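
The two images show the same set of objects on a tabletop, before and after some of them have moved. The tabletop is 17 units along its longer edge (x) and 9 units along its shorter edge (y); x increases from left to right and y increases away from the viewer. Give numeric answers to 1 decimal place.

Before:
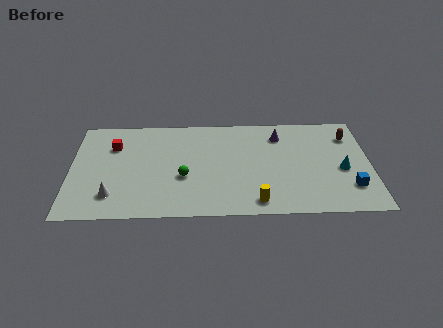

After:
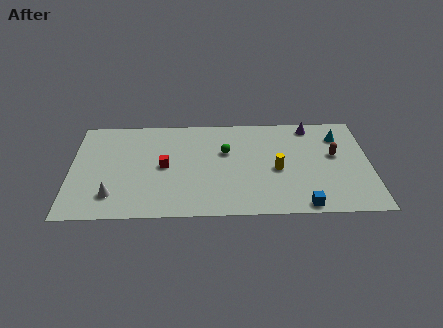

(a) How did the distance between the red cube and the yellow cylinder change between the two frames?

-3.2

Before: roughly 9.6 units apart; after: 6.4. That's 3.2 units closer together.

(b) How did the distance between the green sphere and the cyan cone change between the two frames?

-2.4

The distance was about 9.0 in the first image and 6.6 in the second, so they moved 2.4 units closer together.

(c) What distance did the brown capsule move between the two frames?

1.9

From (15.9, 6.9) to (15.0, 5.2), the brown capsule covered √(0.9² + 1.7²) ≈ 1.9 units.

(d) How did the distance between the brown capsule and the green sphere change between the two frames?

-3.9

The distance was about 10.1 in the first image and 6.2 in the second, so they moved 3.9 units closer together.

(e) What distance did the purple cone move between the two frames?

2.0

The purple cone moved from about (11.9, 7.1) to (13.7, 7.9), a distance of √(1.8² + 0.8²) ≈ 2.0.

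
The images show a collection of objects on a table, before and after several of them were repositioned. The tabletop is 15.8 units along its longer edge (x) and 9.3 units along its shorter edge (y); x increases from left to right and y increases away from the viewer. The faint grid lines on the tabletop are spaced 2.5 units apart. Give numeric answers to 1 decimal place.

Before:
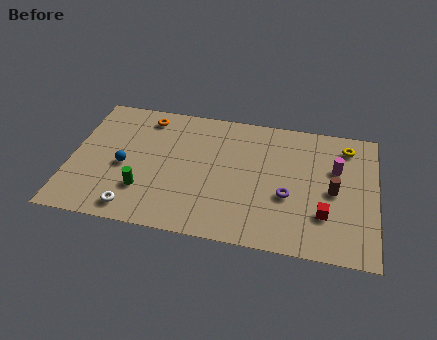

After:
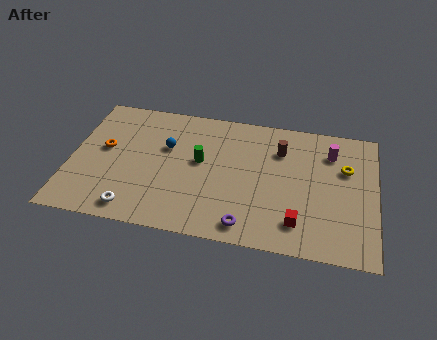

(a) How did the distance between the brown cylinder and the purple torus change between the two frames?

+3.4

The distance was about 2.4 in the first image and 5.8 in the second, so they moved 3.4 units further apart.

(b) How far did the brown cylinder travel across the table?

3.7

The brown cylinder was near (13.6, 4.4) before and (10.8, 6.8) after, so it travelled √(2.8² + 2.4²) ≈ 3.7 units.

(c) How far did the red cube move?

1.5

The red cube was near (13.2, 2.7) before and (11.9, 1.9) after, so it travelled √(1.3² + 0.8²) ≈ 1.5 units.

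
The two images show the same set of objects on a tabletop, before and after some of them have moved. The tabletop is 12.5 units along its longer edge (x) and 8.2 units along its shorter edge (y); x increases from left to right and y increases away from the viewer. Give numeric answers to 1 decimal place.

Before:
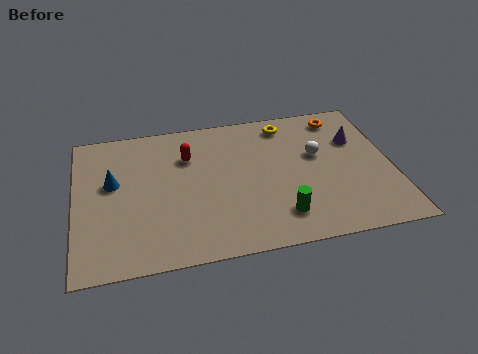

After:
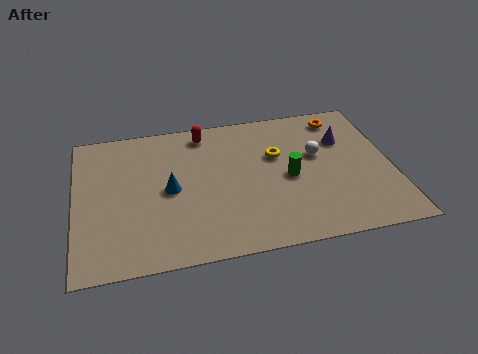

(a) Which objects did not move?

the white sphere and the orange torus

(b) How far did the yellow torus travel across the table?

1.9

The yellow torus was near (8.5, 7.0) before and (8.0, 5.2) after, so it travelled √(0.5² + 1.8²) ≈ 1.9 units.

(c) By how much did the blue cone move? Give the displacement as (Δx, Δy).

(2.2, -0.8)

The blue cone started near (1.5, 4.8) and ended near (3.7, 4.0).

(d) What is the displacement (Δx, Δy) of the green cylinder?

(0.5, 2.1)

From the two frames, the green cylinder sits at roughly (7.9, 1.7) before and (8.4, 3.8) after.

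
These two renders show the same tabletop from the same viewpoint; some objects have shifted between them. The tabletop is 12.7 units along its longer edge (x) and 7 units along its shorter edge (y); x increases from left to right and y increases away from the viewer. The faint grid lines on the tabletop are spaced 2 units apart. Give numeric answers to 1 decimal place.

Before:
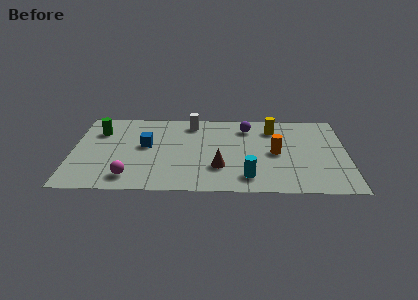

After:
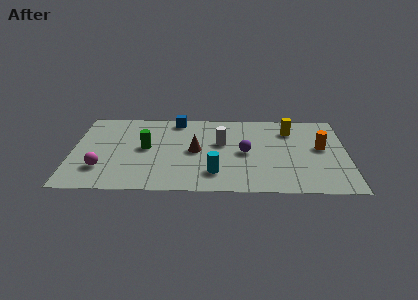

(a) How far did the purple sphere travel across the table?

2.2

The purple sphere was near (8.1, 5.6) before and (8.0, 3.4) after, so it travelled √(0.1² + 2.2²) ≈ 2.2 units.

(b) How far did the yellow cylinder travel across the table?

0.8

From (9.3, 5.5) to (10.1, 5.4), the yellow cylinder covered √(0.8² + 0.1²) ≈ 0.8 units.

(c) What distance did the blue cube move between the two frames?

2.7

The blue cube was near (3.4, 3.9) before and (4.8, 6.2) after, so it travelled √(1.4² + 2.3²) ≈ 2.7 units.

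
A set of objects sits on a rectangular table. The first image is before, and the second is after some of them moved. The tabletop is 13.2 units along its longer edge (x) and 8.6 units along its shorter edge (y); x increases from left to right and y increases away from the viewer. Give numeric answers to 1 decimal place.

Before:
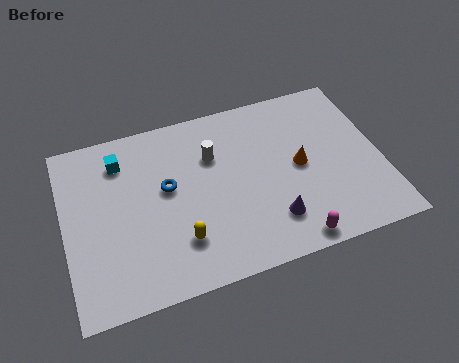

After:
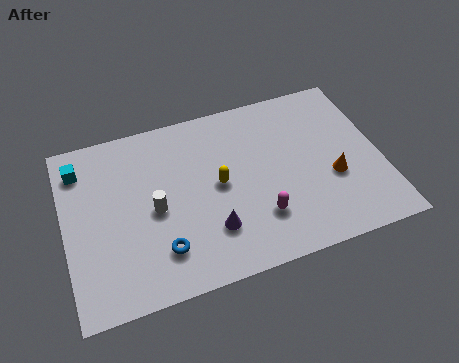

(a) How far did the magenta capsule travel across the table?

1.9

From (9.1, 0.8) to (7.9, 2.3), the magenta capsule covered √(1.2² + 1.5²) ≈ 1.9 units.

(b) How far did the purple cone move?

2.5

From (8.4, 2.0) to (5.9, 2.3), the purple cone covered √(2.5² + 0.3²) ≈ 2.5 units.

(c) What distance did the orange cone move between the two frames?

1.6

From (9.8, 4.3) to (11.1, 3.3), the orange cone covered √(1.3² + 1.0²) ≈ 1.6 units.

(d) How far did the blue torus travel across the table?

2.9

From (4.3, 4.9) to (3.8, 2.0), the blue torus covered √(0.5² + 2.9²) ≈ 2.9 units.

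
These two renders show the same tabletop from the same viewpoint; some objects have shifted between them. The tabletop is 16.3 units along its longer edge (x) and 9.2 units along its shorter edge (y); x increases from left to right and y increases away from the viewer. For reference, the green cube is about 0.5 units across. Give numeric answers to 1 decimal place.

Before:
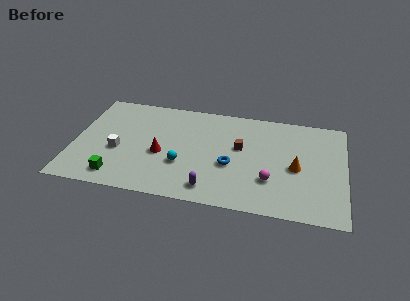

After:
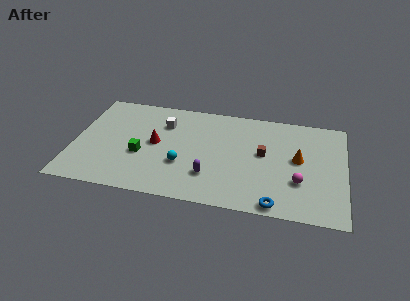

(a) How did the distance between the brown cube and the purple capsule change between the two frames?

-0.3

The distance was about 4.3 in the first image and 4.0 in the second, so they moved 0.3 units closer together.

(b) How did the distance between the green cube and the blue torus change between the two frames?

+1.6

The distance was about 7.1 in the first image and 8.7 in the second, so they moved 1.6 units further apart.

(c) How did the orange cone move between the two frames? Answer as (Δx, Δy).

(0.1, 0.8)

The orange cone started near (13.4, 4.2) and ended near (13.5, 5.0).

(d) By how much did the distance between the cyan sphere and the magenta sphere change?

+1.7

The distance was about 5.3 in the first image and 7.0 in the second, so they moved 1.7 units further apart.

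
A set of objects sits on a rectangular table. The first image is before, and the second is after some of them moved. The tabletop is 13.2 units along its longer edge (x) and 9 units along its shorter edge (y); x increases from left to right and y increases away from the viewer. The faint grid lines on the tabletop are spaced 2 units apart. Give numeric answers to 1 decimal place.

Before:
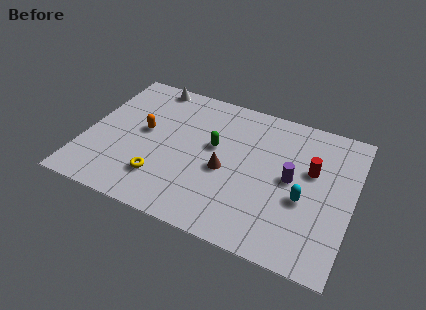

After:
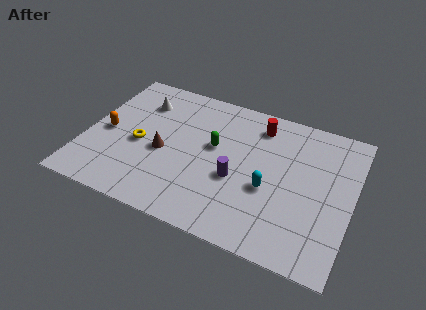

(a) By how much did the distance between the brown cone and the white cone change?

-2.8

They were about 6.1 units apart before and 3.3 after — 2.8 units closer together.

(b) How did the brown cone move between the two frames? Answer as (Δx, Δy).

(-3.1, 0.0)

The brown cone started near (7.0, 3.9) and ended near (3.9, 3.9).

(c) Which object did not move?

the green capsule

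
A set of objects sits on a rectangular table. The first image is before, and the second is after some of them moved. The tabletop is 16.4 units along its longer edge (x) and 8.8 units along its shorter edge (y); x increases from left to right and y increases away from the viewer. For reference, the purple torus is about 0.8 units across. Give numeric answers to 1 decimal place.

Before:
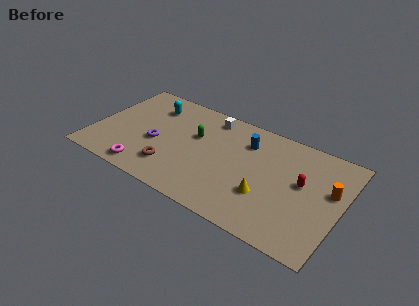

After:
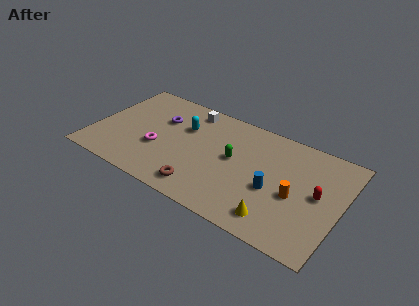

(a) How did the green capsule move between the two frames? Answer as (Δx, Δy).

(2.7, -0.7)

The green capsule started near (6.6, 5.5) and ended near (9.3, 4.8).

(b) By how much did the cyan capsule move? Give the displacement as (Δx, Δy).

(2.4, -0.9)

From the two frames, the cyan capsule sits at roughly (3.4, 6.8) before and (5.8, 5.9) after.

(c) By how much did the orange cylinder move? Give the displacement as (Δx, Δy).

(-2.1, -1.5)

The orange cylinder was at about (15.6, 5.3) and moved to about (13.5, 3.8).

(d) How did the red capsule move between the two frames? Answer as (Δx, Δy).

(1.1, -0.4)

From the two frames, the red capsule sits at roughly (13.8, 5.0) before and (14.9, 4.6) after.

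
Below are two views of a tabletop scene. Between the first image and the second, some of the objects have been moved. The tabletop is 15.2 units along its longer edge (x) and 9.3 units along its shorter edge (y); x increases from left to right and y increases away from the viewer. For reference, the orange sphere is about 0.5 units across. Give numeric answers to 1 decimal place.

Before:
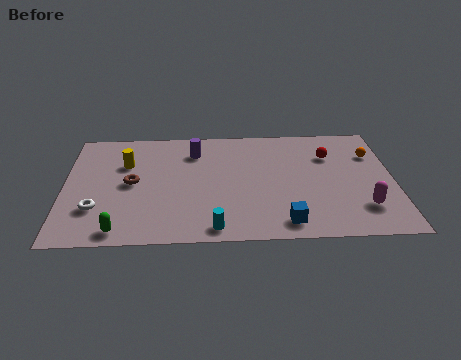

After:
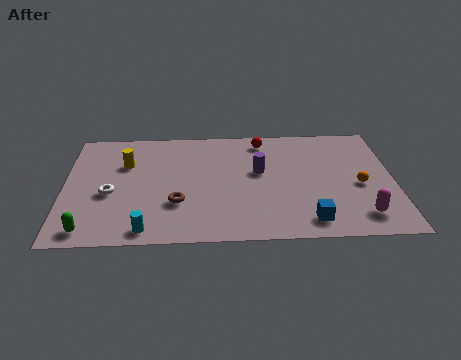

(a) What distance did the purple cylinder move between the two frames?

3.5

The purple cylinder was near (6.0, 7.2) before and (9.0, 5.4) after, so it travelled √(3.0² + 1.8²) ≈ 3.5 units.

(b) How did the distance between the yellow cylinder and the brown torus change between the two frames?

+2.5

Before: roughly 1.6 units apart; after: 4.1. That's 2.5 units further apart.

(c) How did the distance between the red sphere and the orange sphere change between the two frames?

+3.9

Before: roughly 2.0 units apart; after: 5.9. That's 3.9 units further apart.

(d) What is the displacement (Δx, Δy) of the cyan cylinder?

(-3.1, 0.0)

From the two frames, the cyan cylinder sits at roughly (6.9, 1.0) before and (3.8, 1.0) after.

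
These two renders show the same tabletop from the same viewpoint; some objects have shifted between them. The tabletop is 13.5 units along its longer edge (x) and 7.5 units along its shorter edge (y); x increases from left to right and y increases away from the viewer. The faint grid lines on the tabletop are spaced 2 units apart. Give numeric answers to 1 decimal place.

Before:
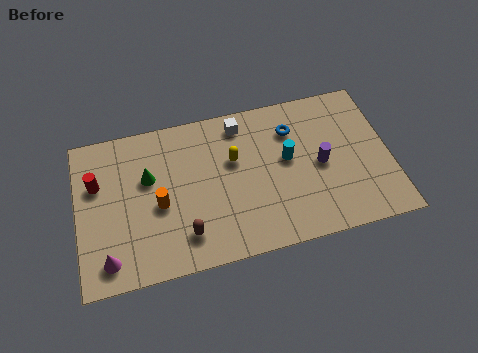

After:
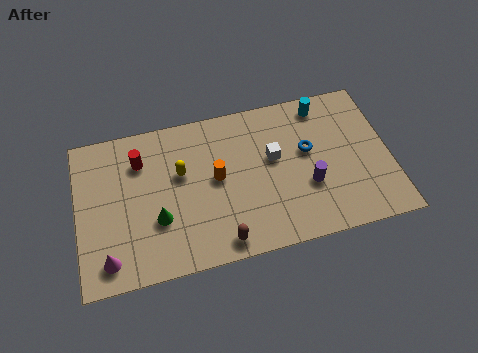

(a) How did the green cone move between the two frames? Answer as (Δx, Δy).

(0.3, -2.1)

The green cone was at about (3.1, 4.7) and moved to about (3.4, 2.6).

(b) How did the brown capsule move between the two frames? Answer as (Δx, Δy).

(1.5, -0.7)

The brown capsule started near (4.5, 1.6) and ended near (6.0, 0.9).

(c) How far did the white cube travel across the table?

2.4

The white cube was near (7.2, 6.4) before and (8.5, 4.4) after, so it travelled √(1.3² + 2.0²) ≈ 2.4 units.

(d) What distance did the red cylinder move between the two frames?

2.0

The red cylinder moved from about (0.9, 4.9) to (2.8, 5.6), a distance of √(1.9² + 0.7²) ≈ 2.0.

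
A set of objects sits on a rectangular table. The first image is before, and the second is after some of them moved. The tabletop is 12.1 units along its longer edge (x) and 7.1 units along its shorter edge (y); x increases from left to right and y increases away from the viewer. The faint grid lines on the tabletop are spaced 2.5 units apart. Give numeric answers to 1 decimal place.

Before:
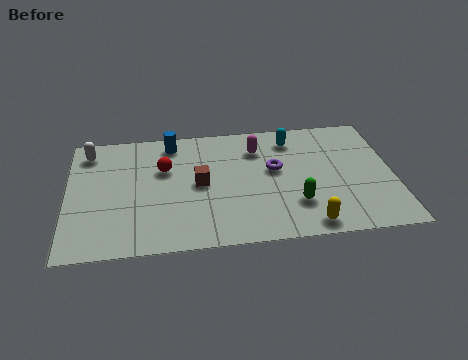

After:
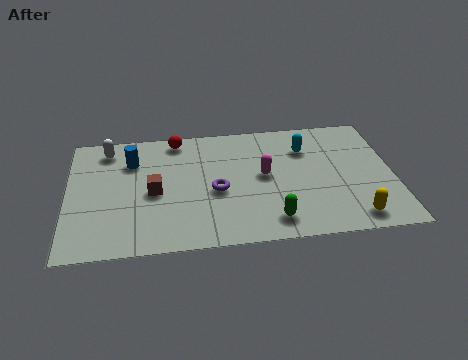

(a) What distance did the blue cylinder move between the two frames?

1.7

The blue cylinder was near (3.9, 6.1) before and (2.4, 5.2) after, so it travelled √(1.5² + 0.9²) ≈ 1.7 units.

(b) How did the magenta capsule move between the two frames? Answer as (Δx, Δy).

(0.2, -1.6)

The magenta capsule started near (7.1, 5.4) and ended near (7.3, 3.8).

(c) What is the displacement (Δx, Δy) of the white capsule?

(0.7, 0.1)

From the two frames, the white capsule sits at roughly (0.8, 5.9) before and (1.5, 6.0) after.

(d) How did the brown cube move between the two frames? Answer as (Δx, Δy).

(-1.7, -0.3)

From the two frames, the brown cube sits at roughly (4.9, 3.6) before and (3.2, 3.3) after.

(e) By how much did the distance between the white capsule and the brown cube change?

-1.5

They were about 4.7 units apart before and 3.2 after — 1.5 units closer together.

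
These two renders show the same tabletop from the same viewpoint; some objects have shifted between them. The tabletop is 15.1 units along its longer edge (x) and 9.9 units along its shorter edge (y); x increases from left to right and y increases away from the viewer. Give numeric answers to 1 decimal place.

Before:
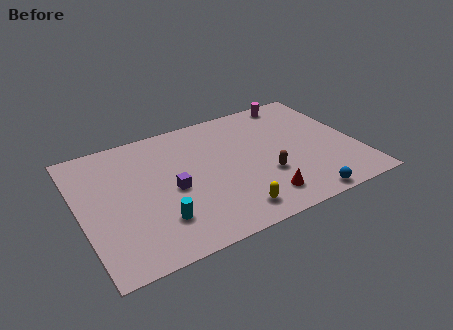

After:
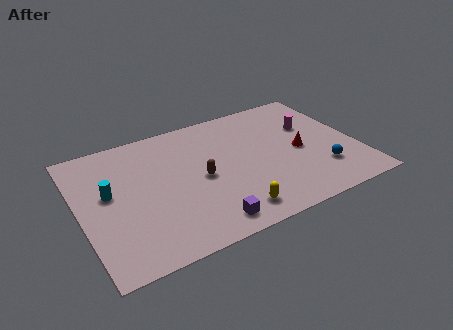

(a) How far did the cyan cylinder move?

3.9

From (3.9, 2.5) to (1.6, 5.6), the cyan cylinder covered √(2.3² + 3.1²) ≈ 3.9 units.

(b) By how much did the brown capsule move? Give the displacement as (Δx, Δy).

(-3.4, 1.3)

From the two frames, the brown capsule sits at roughly (9.9, 3.4) before and (6.5, 4.7) after.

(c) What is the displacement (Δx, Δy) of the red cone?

(2.6, 2.8)

The red cone was at about (9.4, 1.8) and moved to about (12.0, 4.6).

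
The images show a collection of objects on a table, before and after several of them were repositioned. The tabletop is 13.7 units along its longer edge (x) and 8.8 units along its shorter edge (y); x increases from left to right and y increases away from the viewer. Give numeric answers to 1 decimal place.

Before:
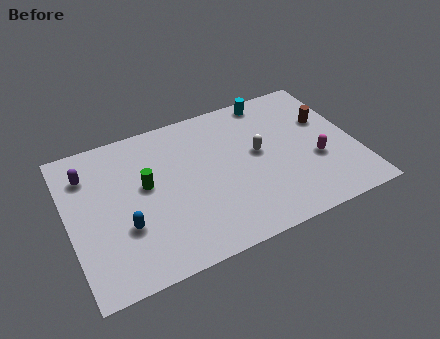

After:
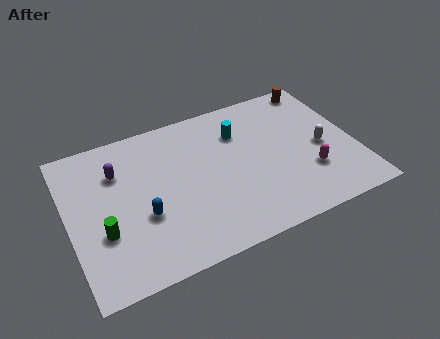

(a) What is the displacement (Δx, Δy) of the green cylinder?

(-2.2, -1.9)

The green cylinder started near (3.7, 5.0) and ended near (1.5, 3.1).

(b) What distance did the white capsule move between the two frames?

3.1

From (9.1, 4.8) to (12.1, 4.0), the white capsule covered √(3.0² + 0.8²) ≈ 3.1 units.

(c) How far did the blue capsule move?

0.9

The blue capsule moved from about (2.5, 3.0) to (3.4, 3.3), a distance of √(0.9² + 0.3²) ≈ 0.9.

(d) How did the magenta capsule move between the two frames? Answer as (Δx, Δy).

(-0.4, -0.6)

The magenta capsule started near (11.7, 3.3) and ended near (11.3, 2.7).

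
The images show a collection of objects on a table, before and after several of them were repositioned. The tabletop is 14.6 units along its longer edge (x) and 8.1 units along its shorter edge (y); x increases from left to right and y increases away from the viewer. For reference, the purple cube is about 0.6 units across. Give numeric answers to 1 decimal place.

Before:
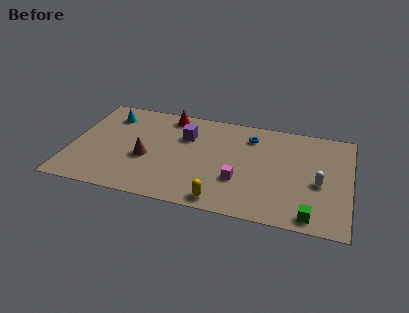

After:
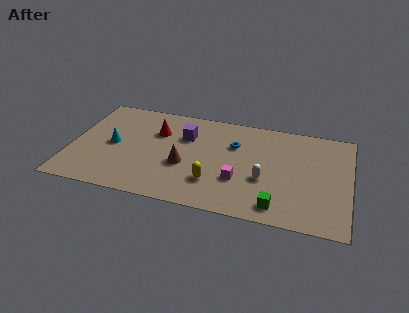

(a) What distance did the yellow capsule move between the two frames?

1.4

The yellow capsule moved from about (8.1, 0.9) to (7.6, 2.2), a distance of √(0.5² + 1.3²) ≈ 1.4.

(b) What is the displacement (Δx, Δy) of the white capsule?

(-2.8, -0.4)

The white capsule was at about (13.0, 3.5) and moved to about (10.2, 3.1).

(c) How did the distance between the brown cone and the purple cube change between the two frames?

-0.6

Before: roughly 3.0 units apart; after: 2.4. That's 0.6 units closer together.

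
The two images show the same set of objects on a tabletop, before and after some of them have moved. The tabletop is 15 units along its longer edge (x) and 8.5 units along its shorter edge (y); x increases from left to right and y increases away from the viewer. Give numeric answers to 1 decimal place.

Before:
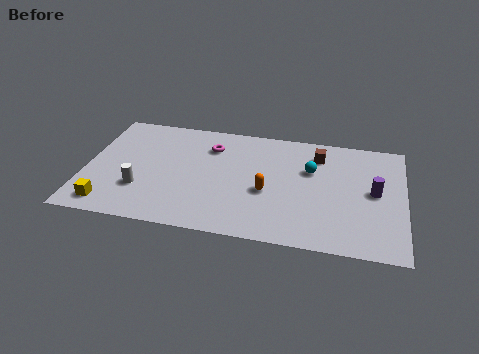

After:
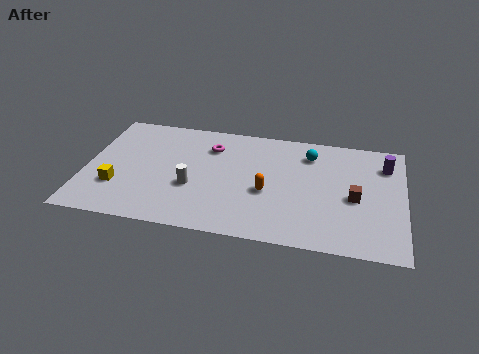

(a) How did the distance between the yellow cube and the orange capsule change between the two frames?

-0.6

They were about 7.7 units apart before and 7.1 after — 0.6 units closer together.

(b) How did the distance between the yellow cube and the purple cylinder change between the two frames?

+0.4

The distance was about 12.7 in the first image and 13.1 in the second, so they moved 0.4 units further apart.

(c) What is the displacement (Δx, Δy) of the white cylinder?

(2.4, 0.6)

The white cylinder started near (2.7, 2.6) and ended near (5.1, 3.2).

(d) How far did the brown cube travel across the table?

3.4

The brown cube moved from about (10.9, 6.7) to (12.7, 3.8), a distance of √(1.8² + 2.9²) ≈ 3.4.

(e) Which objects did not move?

the magenta torus and the orange capsule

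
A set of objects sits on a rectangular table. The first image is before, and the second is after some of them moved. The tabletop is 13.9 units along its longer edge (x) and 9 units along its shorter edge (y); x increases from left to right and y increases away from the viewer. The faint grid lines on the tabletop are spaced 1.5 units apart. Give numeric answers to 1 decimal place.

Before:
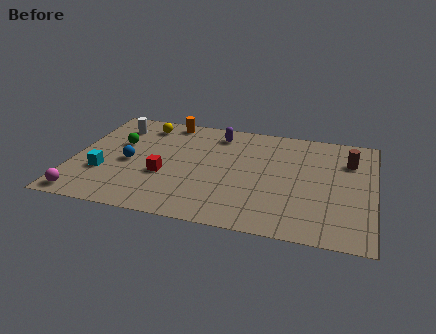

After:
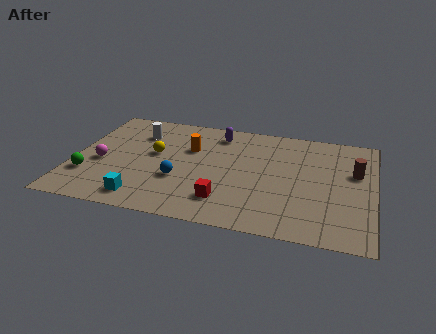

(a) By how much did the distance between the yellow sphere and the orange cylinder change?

+0.5

They were about 1.3 units apart before and 1.8 after — 0.5 units further apart.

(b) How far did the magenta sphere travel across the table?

2.9

The magenta sphere was near (0.8, 0.9) before and (1.3, 3.8) after, so it travelled √(0.5² + 2.9²) ≈ 2.9 units.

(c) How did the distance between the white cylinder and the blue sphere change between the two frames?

+1.0

The distance was about 3.1 in the first image and 4.1 in the second, so they moved 1.0 units further apart.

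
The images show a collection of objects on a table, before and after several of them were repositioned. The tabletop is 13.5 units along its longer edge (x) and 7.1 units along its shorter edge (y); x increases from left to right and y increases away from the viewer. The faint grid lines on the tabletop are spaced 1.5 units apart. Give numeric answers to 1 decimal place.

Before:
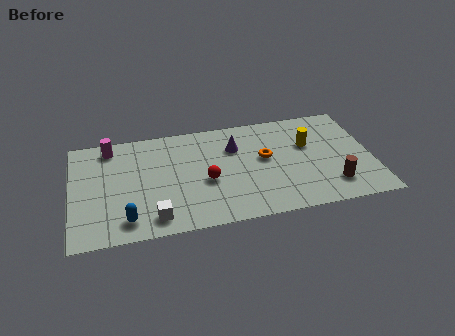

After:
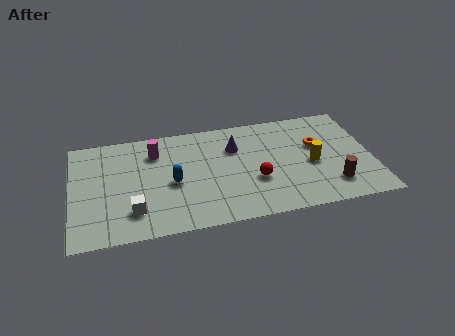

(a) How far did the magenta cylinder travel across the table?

2.1

From (1.8, 6.1) to (3.8, 5.4), the magenta cylinder covered √(2.0² + 0.7²) ≈ 2.1 units.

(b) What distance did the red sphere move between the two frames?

2.2

The red sphere moved from about (6.0, 3.0) to (8.2, 2.6), a distance of √(2.2² + 0.4²) ≈ 2.2.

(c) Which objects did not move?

the brown cylinder and the purple cone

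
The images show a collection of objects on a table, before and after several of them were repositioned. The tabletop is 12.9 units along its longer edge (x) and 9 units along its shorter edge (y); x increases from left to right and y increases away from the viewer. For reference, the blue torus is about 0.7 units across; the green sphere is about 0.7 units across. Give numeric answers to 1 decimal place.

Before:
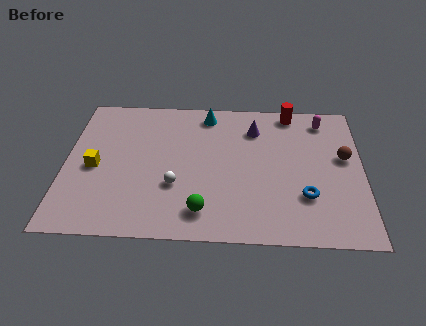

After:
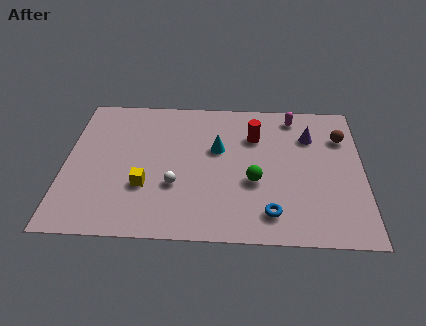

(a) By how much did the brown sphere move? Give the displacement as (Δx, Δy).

(-0.1, 1.3)

The brown sphere was at about (12.1, 5.2) and moved to about (12.0, 6.5).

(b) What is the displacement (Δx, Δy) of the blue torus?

(-1.5, -1.1)

The blue torus started near (10.4, 2.7) and ended near (8.9, 1.6).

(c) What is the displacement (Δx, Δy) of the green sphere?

(2.2, 1.9)

The green sphere was at about (6.0, 1.6) and moved to about (8.2, 3.5).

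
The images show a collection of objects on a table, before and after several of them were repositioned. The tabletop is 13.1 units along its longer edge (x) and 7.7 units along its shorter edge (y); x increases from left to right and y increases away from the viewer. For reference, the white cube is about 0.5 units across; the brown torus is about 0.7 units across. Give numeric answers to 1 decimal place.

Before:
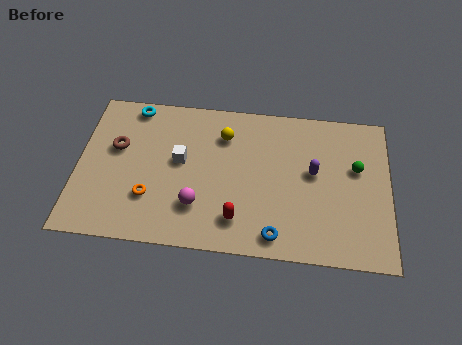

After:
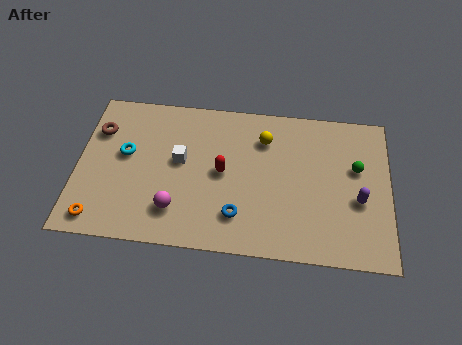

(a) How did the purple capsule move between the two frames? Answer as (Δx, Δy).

(1.9, -1.2)

From the two frames, the purple capsule sits at roughly (9.9, 4.3) before and (11.8, 3.1) after.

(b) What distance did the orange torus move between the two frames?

2.5

The orange torus was near (3.1, 2.3) before and (1.0, 1.0) after, so it travelled √(2.1² + 1.3²) ≈ 2.5 units.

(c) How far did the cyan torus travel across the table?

2.5

From (2.2, 6.9) to (2.0, 4.4), the cyan torus covered √(0.2² + 2.5²) ≈ 2.5 units.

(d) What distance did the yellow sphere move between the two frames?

1.7

From (6.1, 5.8) to (7.8, 5.8), the yellow sphere covered √(1.7² + 0.0²) ≈ 1.7 units.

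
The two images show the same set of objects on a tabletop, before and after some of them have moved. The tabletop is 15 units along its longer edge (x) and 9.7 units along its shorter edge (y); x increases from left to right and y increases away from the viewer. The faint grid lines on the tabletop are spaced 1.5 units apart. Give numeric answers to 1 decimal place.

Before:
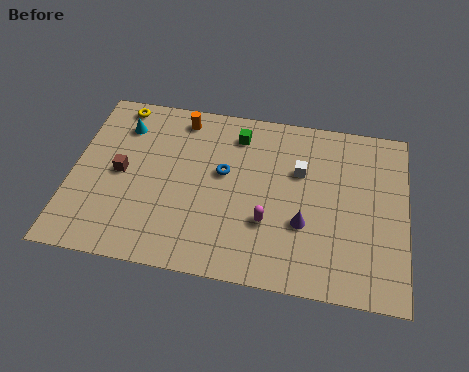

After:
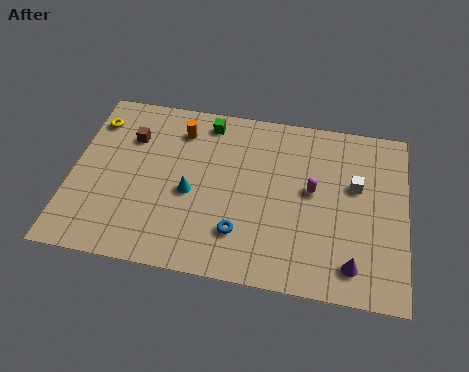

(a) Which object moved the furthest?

the cyan cone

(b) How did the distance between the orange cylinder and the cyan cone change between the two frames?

+0.8

They were about 2.8 units apart before and 3.6 after — 0.8 units further apart.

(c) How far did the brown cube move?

2.1

The brown cube moved from about (2.2, 4.8) to (2.5, 6.9), a distance of √(0.3² + 2.1²) ≈ 2.1.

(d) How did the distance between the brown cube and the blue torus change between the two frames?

+2.2

Before: roughly 4.7 units apart; after: 6.9. That's 2.2 units further apart.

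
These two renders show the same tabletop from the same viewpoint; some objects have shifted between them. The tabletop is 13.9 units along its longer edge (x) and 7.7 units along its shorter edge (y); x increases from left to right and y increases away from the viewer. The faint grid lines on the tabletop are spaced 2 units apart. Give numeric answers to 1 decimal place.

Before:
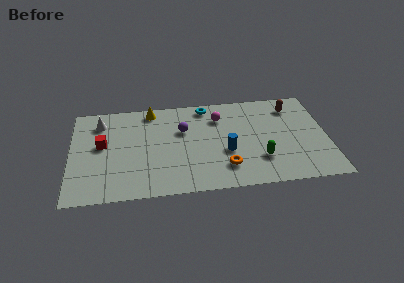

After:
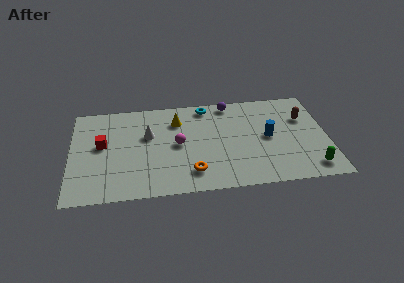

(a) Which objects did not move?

the cyan torus and the red cube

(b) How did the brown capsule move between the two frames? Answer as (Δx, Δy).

(0.6, -1.0)

The brown capsule was at about (12.1, 6.2) and moved to about (12.7, 5.2).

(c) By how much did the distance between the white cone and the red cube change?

+0.7

They were about 1.8 units apart before and 2.5 after — 0.7 units further apart.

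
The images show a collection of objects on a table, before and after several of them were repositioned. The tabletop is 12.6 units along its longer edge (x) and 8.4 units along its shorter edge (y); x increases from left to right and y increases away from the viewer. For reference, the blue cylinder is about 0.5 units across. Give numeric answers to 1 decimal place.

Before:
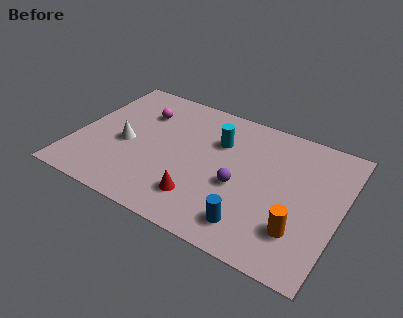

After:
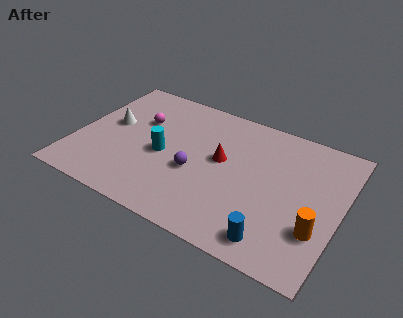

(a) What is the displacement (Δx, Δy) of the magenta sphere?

(0.0, -0.6)

The magenta sphere was at about (2.8, 6.1) and moved to about (2.8, 5.5).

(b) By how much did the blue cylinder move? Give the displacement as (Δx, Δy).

(1.1, -0.3)

The blue cylinder was at about (8.8, 1.5) and moved to about (9.9, 1.2).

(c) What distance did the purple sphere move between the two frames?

2.1

The purple sphere was near (7.9, 3.5) before and (5.8, 3.4) after, so it travelled √(2.1² + 0.1²) ≈ 2.1 units.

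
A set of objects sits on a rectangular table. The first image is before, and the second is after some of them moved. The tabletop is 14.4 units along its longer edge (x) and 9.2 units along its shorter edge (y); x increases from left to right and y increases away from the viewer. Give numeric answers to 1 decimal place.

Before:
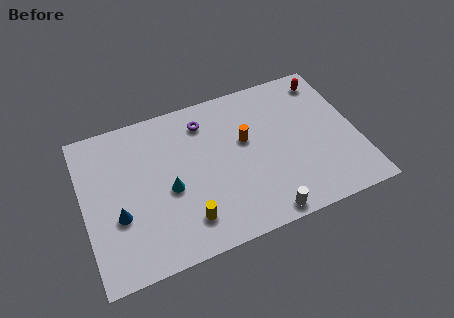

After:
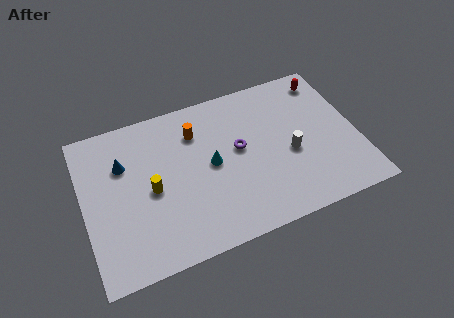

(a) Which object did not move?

the red capsule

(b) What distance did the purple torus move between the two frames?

2.8

From (6.6, 7.4) to (8.2, 5.1), the purple torus covered √(1.6² + 2.3²) ≈ 2.8 units.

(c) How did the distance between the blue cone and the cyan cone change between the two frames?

+2.0

They were about 2.8 units apart before and 4.8 after — 2.0 units further apart.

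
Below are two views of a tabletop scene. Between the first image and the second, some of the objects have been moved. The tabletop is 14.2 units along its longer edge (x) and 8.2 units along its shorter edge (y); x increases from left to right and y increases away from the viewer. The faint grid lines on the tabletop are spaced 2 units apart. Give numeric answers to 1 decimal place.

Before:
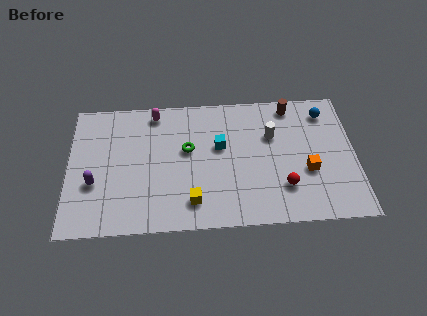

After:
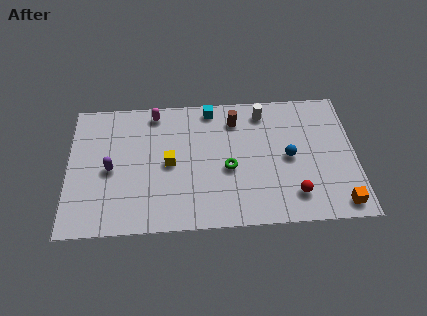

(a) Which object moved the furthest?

the blue sphere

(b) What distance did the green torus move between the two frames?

2.4

The green torus moved from about (5.9, 4.8) to (7.9, 3.5), a distance of √(2.0² + 1.3²) ≈ 2.4.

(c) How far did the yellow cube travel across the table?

2.6

The yellow cube was near (6.1, 1.6) before and (5.0, 4.0) after, so it travelled √(1.1² + 2.4²) ≈ 2.6 units.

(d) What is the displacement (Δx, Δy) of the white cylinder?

(-0.4, 1.5)

The white cylinder was at about (10.1, 5.4) and moved to about (9.7, 6.9).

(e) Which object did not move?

the magenta capsule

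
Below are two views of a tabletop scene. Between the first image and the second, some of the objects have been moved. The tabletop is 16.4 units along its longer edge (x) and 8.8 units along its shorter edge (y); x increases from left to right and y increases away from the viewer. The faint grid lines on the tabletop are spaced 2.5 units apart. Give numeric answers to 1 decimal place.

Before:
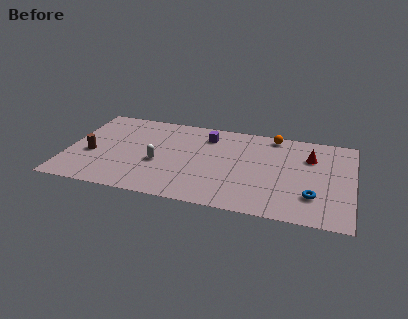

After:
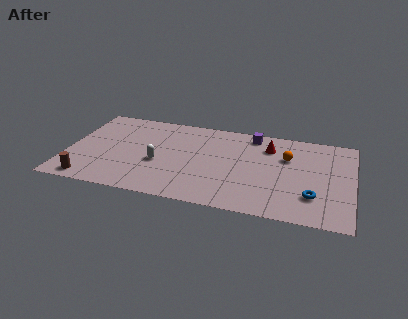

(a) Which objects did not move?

the white capsule and the blue torus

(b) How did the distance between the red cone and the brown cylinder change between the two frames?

-1.3

They were about 12.8 units apart before and 11.5 after — 1.3 units closer together.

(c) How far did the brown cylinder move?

2.6

The brown cylinder moved from about (1.4, 3.6) to (1.5, 1.0), a distance of √(0.1² + 2.6²) ≈ 2.6.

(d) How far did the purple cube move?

2.7

From (7.9, 7.0) to (10.5, 7.7), the purple cube covered √(2.6² + 0.7²) ≈ 2.7 units.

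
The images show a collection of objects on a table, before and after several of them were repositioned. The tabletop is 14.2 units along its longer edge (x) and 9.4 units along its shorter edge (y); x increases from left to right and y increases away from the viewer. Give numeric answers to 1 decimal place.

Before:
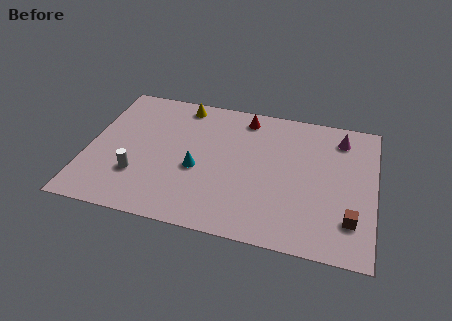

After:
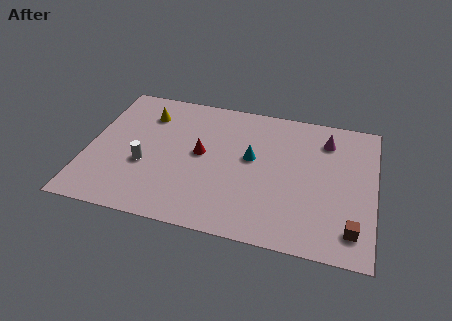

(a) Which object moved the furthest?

the red cone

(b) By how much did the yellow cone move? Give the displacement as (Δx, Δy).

(-1.7, -1.1)

The yellow cone was at about (4.4, 8.3) and moved to about (2.7, 7.2).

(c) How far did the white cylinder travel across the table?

0.9

The white cylinder was near (2.6, 2.8) before and (2.9, 3.6) after, so it travelled √(0.3² + 0.8²) ≈ 0.9 units.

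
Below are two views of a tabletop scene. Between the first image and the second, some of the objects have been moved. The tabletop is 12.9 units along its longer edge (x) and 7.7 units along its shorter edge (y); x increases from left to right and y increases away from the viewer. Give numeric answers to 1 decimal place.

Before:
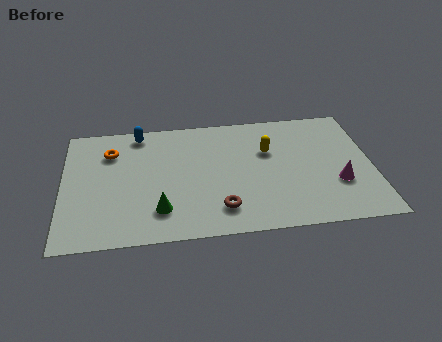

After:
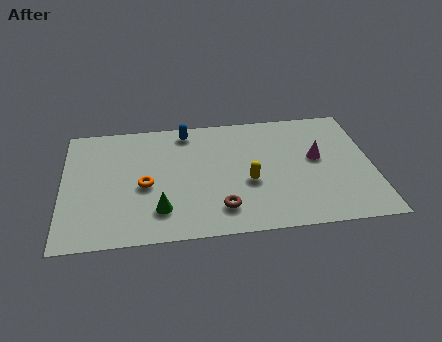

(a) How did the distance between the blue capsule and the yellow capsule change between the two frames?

-1.3

They were about 5.7 units apart before and 4.4 after — 1.3 units closer together.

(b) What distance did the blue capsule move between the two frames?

2.0

The blue capsule moved from about (3.2, 6.8) to (5.2, 6.7), a distance of √(2.0² + 0.1²) ≈ 2.0.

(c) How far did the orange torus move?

2.7

The orange torus was near (2.0, 5.7) before and (3.4, 3.4) after, so it travelled √(1.4² + 2.3²) ≈ 2.7 units.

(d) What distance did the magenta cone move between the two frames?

1.9

The magenta cone was near (11.4, 2.6) before and (10.6, 4.3) after, so it travelled √(0.8² + 1.7²) ≈ 1.9 units.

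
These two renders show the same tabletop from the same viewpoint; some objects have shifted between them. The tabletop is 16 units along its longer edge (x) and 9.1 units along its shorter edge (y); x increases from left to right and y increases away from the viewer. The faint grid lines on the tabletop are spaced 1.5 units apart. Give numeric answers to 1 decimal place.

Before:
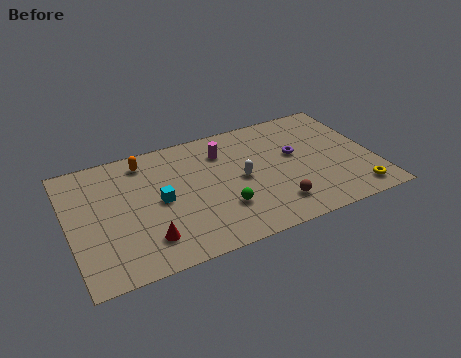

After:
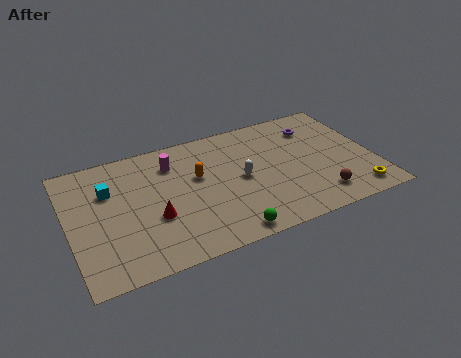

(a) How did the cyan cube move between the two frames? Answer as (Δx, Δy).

(-2.5, 1.7)

The cyan cube was at about (4.7, 4.5) and moved to about (2.2, 6.2).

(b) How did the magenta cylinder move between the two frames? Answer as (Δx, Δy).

(-2.7, 0.1)

From the two frames, the magenta cylinder sits at roughly (8.3, 6.9) before and (5.6, 7.0) after.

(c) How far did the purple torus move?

2.1

The purple torus moved from about (12.0, 5.3) to (13.3, 7.0), a distance of √(1.3² + 1.7²) ≈ 2.1.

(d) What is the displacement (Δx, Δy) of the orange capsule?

(2.6, -2.2)

The orange capsule was at about (4.2, 7.7) and moved to about (6.8, 5.5).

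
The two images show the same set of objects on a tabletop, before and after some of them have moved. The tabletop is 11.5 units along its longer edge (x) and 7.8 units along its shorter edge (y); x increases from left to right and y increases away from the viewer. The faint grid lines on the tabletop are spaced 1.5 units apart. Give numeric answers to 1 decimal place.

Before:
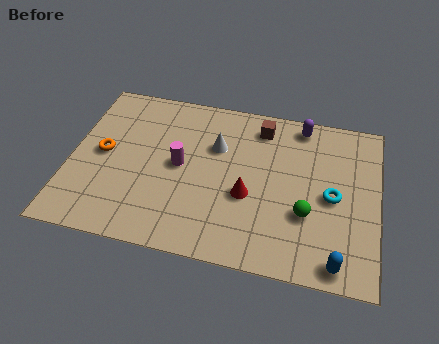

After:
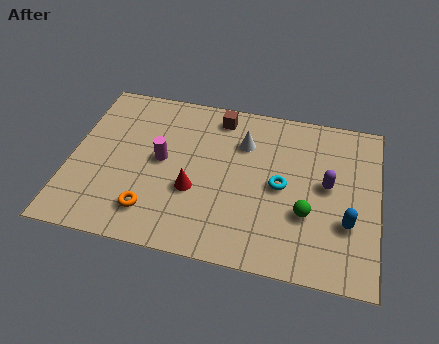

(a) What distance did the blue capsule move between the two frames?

1.8

From (10.1, 0.8) to (10.4, 2.6), the blue capsule covered √(0.3² + 1.8²) ≈ 1.8 units.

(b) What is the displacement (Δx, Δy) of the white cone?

(1.0, 0.4)

The white cone was at about (5.4, 5.2) and moved to about (6.4, 5.6).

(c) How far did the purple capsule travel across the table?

2.9

The purple capsule moved from about (8.5, 6.9) to (9.6, 4.2), a distance of √(1.1² + 2.7²) ≈ 2.9.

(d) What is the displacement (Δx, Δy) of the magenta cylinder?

(-0.7, 0.1)

From the two frames, the magenta cylinder sits at roughly (4.1, 4.0) before and (3.4, 4.1) after.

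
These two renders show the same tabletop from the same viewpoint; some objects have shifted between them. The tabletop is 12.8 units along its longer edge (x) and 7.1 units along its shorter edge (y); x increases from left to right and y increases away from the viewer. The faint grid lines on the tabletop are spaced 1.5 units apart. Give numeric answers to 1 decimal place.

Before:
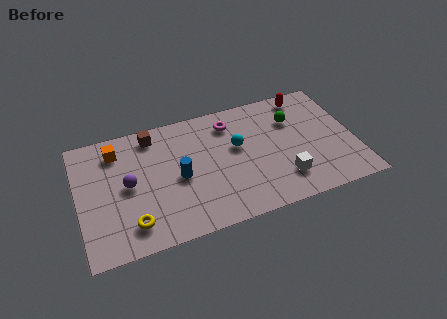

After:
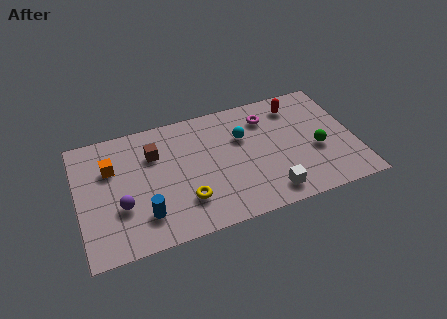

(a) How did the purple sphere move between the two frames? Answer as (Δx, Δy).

(-0.4, -1.1)

From the two frames, the purple sphere sits at roughly (2.3, 3.6) before and (1.9, 2.5) after.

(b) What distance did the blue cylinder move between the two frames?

2.3

From (4.6, 3.3) to (2.9, 1.7), the blue cylinder covered √(1.7² + 1.6²) ≈ 2.3 units.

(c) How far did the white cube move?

0.9

The white cube was near (9.3, 1.7) before and (8.6, 1.1) after, so it travelled √(0.7² + 0.6²) ≈ 0.9 units.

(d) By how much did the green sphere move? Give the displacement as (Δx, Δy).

(0.9, -2.1)

The green sphere was at about (10.1, 5.0) and moved to about (11.0, 2.9).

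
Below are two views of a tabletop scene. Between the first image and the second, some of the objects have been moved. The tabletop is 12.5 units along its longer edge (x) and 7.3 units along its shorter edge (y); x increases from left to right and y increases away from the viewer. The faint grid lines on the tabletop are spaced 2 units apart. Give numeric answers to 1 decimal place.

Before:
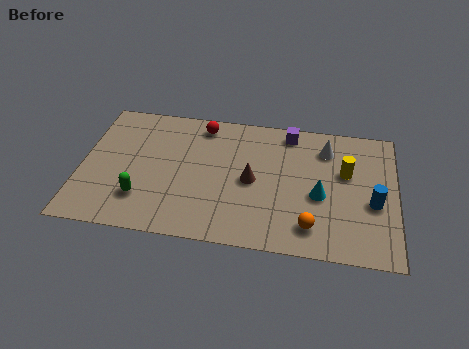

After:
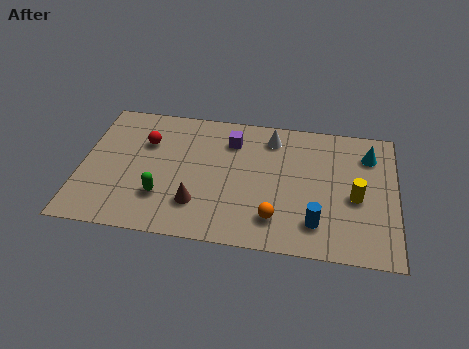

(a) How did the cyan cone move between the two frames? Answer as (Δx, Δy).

(1.9, 2.5)

The cyan cone was at about (9.5, 3.1) and moved to about (11.4, 5.6).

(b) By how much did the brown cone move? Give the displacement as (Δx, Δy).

(-2.1, -1.6)

The brown cone was at about (6.8, 3.5) and moved to about (4.7, 1.9).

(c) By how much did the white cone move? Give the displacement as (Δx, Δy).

(-2.2, 0.3)

From the two frames, the white cone sits at roughly (9.7, 5.7) before and (7.5, 6.0) after.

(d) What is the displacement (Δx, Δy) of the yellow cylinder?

(0.4, -1.3)

The yellow cylinder started near (10.5, 4.5) and ended near (10.9, 3.2).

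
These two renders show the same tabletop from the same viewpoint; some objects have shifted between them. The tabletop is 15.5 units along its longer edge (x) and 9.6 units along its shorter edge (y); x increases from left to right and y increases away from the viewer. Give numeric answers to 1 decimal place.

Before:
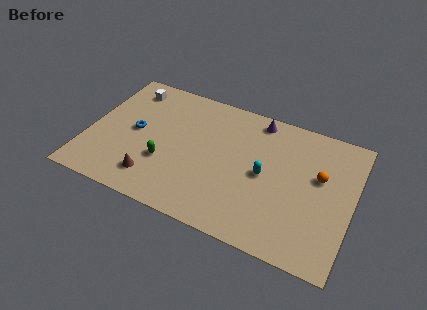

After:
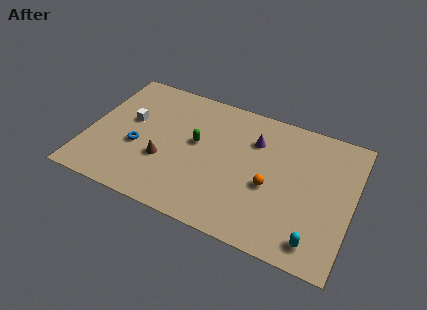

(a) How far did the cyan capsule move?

4.7

The cyan capsule moved from about (10.4, 4.7) to (13.7, 1.4), a distance of √(3.3² + 3.3²) ≈ 4.7.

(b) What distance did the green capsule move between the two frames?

2.6

From (4.7, 3.3) to (6.3, 5.4), the green capsule covered √(1.6² + 2.1²) ≈ 2.6 units.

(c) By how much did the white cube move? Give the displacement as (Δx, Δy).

(0.4, -2.4)

The white cube was at about (1.9, 8.0) and moved to about (2.3, 5.6).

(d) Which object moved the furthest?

the cyan capsule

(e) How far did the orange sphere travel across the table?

3.2

The orange sphere was near (13.5, 5.8) before and (10.8, 4.0) after, so it travelled √(2.7² + 1.8²) ≈ 3.2 units.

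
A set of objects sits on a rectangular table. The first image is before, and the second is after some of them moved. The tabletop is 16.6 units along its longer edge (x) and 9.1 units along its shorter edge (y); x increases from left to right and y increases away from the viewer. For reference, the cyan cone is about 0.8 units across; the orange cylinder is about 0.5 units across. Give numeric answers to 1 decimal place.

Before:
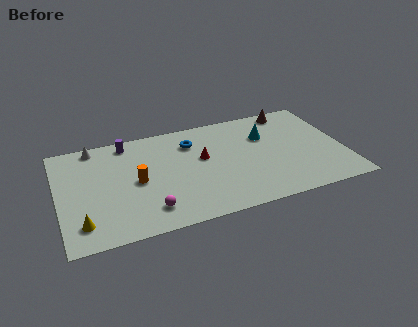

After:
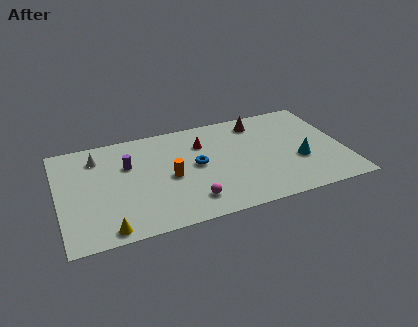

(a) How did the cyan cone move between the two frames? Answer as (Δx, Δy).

(1.7, -2.8)

From the two frames, the cyan cone sits at roughly (12.2, 6.2) before and (13.9, 3.4) after.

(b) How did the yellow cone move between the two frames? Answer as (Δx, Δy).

(1.4, -0.9)

From the two frames, the yellow cone sits at roughly (1.2, 1.8) before and (2.6, 0.9) after.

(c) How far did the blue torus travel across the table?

2.1

The blue torus moved from about (7.9, 6.9) to (8.0, 4.8), a distance of √(0.1² + 2.1²) ≈ 2.1.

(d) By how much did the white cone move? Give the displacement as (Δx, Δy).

(0.1, -1.0)

From the two frames, the white cone sits at roughly (2.3, 8.2) before and (2.4, 7.2) after.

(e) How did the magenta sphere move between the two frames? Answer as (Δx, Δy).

(2.4, 0.0)

The magenta sphere was at about (5.0, 1.8) and moved to about (7.4, 1.8).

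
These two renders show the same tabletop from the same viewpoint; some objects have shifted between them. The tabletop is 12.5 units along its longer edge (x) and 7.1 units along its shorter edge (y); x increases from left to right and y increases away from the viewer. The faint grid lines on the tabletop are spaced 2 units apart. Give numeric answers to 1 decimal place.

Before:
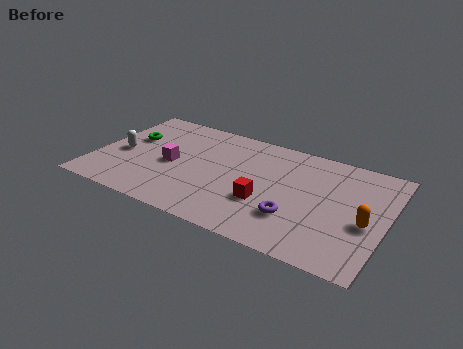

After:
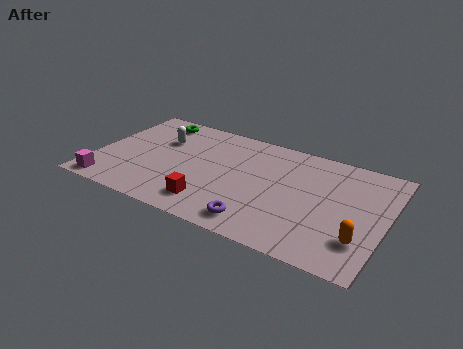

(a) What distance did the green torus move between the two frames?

1.9

The green torus was near (1.3, 4.4) before and (2.1, 6.1) after, so it travelled √(0.8² + 1.7²) ≈ 1.9 units.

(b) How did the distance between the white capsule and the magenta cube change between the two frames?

+2.1

The distance was about 2.2 in the first image and 4.3 in the second, so they moved 2.1 units further apart.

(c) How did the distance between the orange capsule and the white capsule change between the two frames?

-1.1

They were about 10.6 units apart before and 9.5 after — 1.1 units closer together.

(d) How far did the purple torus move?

1.7

The purple torus was near (8.8, 2.1) before and (7.4, 1.1) after, so it travelled √(1.4² + 1.0²) ≈ 1.7 units.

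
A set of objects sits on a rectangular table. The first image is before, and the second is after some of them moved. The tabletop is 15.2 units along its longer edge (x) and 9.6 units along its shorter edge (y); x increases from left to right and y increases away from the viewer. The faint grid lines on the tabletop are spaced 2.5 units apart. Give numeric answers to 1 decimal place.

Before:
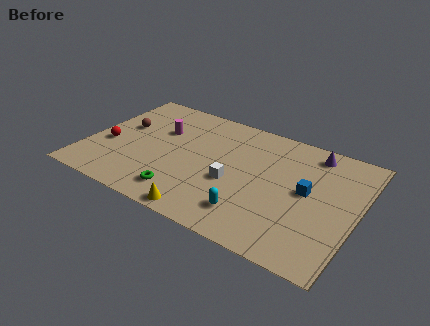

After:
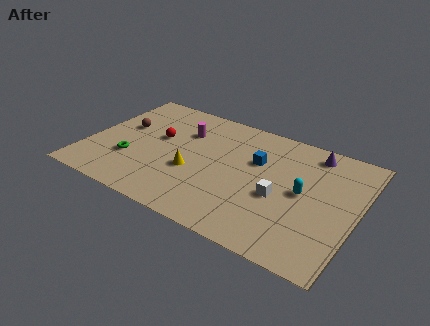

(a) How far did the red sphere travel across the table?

3.2

From (1.2, 3.8) to (3.8, 5.6), the red sphere covered √(2.6² + 1.8²) ≈ 3.2 units.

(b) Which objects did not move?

the purple cone and the brown sphere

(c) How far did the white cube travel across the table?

2.6

The white cube was near (8.4, 3.9) before and (11.0, 4.0) after, so it travelled √(2.6² + 0.1²) ≈ 2.6 units.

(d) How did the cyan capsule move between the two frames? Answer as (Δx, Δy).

(2.5, 2.9)

The cyan capsule was at about (9.7, 2.0) and moved to about (12.2, 4.9).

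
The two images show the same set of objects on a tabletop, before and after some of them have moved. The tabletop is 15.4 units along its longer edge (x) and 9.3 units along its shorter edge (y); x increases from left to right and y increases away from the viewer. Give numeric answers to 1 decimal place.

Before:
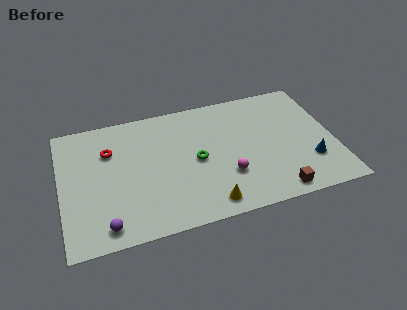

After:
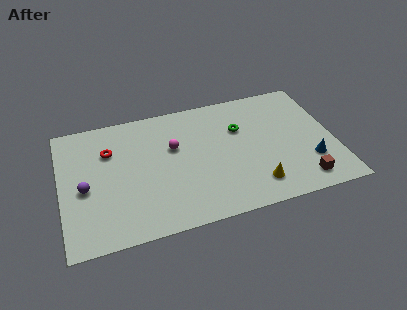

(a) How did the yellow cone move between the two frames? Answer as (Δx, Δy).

(2.7, 0.6)

From the two frames, the yellow cone sits at roughly (8.0, 1.2) before and (10.7, 1.8) after.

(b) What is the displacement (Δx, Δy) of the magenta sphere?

(-2.8, 2.9)

The magenta sphere was at about (9.2, 2.9) and moved to about (6.4, 5.8).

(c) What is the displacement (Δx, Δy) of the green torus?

(2.6, 1.7)

The green torus was at about (7.6, 4.5) and moved to about (10.2, 6.2).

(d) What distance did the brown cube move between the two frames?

1.6

From (11.8, 1.0) to (13.3, 1.4), the brown cube covered √(1.5² + 0.4²) ≈ 1.6 units.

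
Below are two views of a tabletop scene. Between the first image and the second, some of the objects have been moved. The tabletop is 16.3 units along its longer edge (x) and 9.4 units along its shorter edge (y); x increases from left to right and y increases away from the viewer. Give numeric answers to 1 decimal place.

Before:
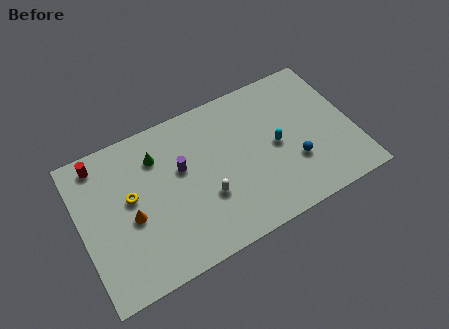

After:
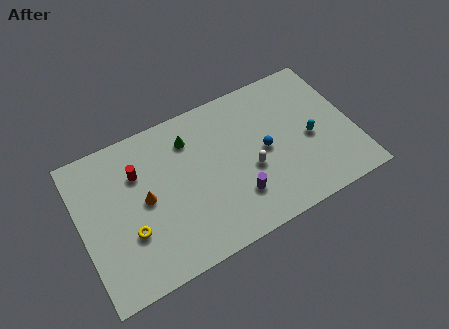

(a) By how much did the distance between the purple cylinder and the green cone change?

+3.4

They were about 1.9 units apart before and 5.3 after — 3.4 units further apart.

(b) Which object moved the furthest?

the purple cylinder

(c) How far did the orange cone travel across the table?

1.1

The orange cone moved from about (2.9, 4.1) to (3.8, 4.8), a distance of √(0.9² + 0.7²) ≈ 1.1.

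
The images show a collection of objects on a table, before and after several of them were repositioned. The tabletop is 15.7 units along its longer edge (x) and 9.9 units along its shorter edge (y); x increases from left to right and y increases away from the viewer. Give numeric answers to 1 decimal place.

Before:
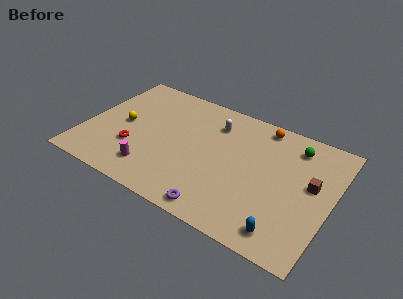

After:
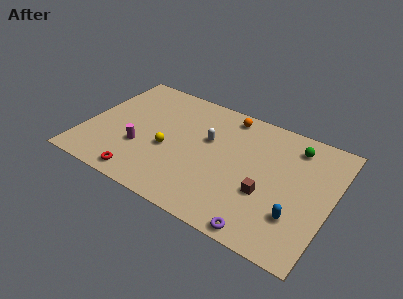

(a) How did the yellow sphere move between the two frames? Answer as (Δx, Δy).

(3.1, -0.8)

The yellow sphere was at about (2.3, 4.9) and moved to about (5.4, 4.1).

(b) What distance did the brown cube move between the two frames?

3.3

The brown cube moved from about (14.4, 5.6) to (11.8, 3.6), a distance of √(2.6² + 2.0²) ≈ 3.3.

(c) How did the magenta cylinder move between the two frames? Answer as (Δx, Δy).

(-1.0, 1.4)

The magenta cylinder was at about (4.7, 2.0) and moved to about (3.7, 3.4).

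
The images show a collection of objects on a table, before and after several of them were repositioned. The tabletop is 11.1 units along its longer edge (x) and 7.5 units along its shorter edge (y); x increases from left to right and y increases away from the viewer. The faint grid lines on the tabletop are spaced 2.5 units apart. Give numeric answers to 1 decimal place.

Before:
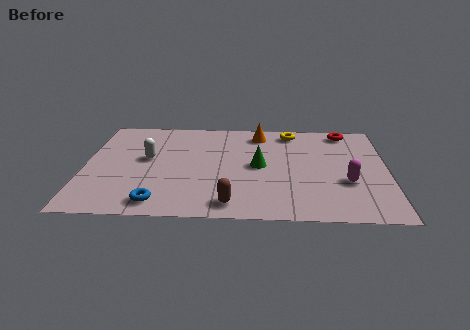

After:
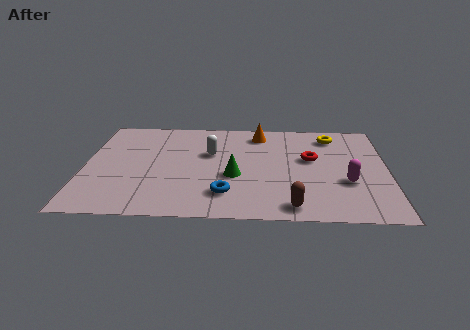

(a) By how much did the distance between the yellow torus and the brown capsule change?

-0.4

They were about 5.9 units apart before and 5.5 after — 0.4 units closer together.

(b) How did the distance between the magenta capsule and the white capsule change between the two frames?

-2.1

Before: roughly 7.5 units apart; after: 5.4. That's 2.1 units closer together.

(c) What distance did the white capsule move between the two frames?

2.4

From (2.3, 4.2) to (4.6, 4.7), the white capsule covered √(2.3² + 0.5²) ≈ 2.4 units.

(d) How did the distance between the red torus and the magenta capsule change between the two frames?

-1.8

They were about 3.9 units apart before and 2.1 after — 1.8 units closer together.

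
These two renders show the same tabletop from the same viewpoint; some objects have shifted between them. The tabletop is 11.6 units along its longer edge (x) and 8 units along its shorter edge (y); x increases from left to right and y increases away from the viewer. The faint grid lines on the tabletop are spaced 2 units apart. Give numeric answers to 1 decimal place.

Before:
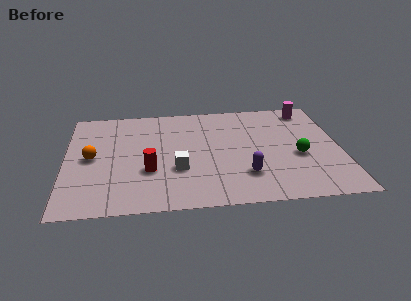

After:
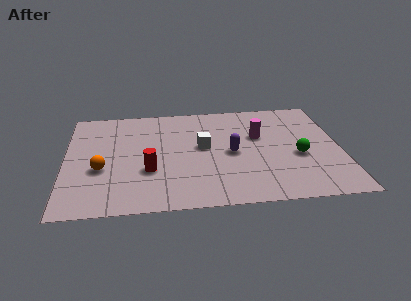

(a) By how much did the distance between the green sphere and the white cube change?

-1.0

Before: roughly 5.1 units apart; after: 4.1. That's 1.0 units closer together.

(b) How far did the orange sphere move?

1.0

The orange sphere moved from about (1.1, 4.0) to (1.5, 3.1), a distance of √(0.4² + 0.9²) ≈ 1.0.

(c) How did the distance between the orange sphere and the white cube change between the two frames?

+0.7

Before: roughly 3.8 units apart; after: 4.5. That's 0.7 units further apart.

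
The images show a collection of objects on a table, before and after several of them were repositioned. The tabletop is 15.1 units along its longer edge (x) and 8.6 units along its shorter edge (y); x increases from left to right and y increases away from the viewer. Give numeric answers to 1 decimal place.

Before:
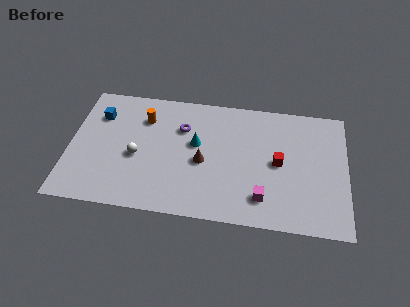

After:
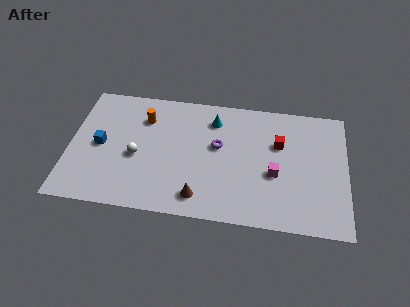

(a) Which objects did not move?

the white sphere and the orange cylinder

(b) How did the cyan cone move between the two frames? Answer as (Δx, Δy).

(0.9, 1.8)

The cyan cone started near (6.9, 5.0) and ended near (7.8, 6.8).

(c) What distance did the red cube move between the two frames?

1.3

From (11.4, 4.3) to (11.4, 5.6), the red cube covered √(0.0² + 1.3²) ≈ 1.3 units.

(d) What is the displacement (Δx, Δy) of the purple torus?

(2.0, -1.0)

The purple torus started near (6.1, 6.0) and ended near (8.1, 5.0).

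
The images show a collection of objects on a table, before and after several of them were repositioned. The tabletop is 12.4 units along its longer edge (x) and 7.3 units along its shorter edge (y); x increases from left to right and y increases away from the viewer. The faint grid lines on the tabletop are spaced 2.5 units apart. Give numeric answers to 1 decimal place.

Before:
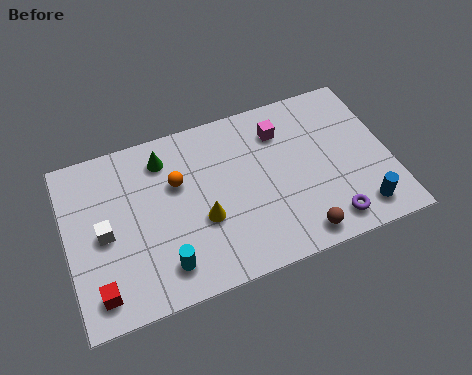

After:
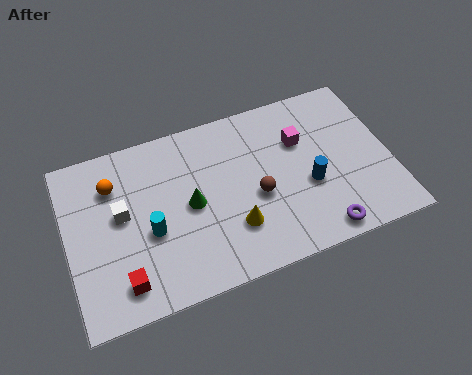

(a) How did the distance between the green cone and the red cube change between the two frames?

-1.9

They were about 5.5 units apart before and 3.6 after — 1.9 units closer together.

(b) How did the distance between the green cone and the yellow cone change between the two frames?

-1.2

They were about 3.3 units apart before and 2.1 after — 1.2 units closer together.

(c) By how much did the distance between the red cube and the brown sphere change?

-2.0

They were about 7.6 units apart before and 5.6 after — 2.0 units closer together.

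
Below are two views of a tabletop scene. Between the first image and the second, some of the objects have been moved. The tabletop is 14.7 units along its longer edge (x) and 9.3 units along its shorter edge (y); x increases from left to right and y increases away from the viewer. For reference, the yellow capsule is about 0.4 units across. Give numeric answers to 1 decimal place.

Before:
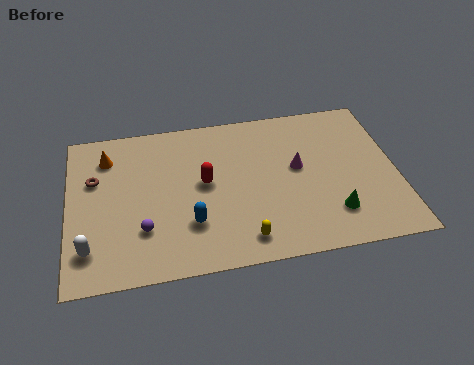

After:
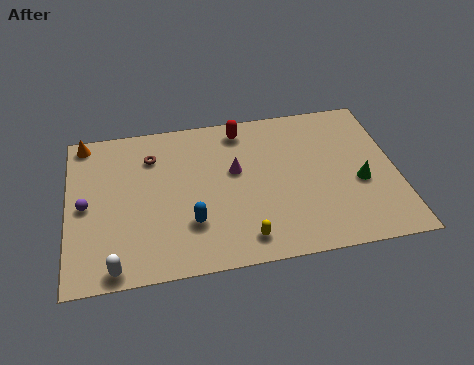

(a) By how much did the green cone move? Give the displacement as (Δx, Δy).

(1.3, 1.6)

From the two frames, the green cone sits at roughly (11.7, 2.2) before and (13.0, 3.8) after.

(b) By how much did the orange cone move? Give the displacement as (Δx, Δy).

(-1.0, 1.1)

The orange cone was at about (1.8, 7.3) and moved to about (0.8, 8.4).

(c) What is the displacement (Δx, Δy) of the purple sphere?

(-2.5, 1.8)

From the two frames, the purple sphere sits at roughly (3.3, 2.7) before and (0.8, 4.5) after.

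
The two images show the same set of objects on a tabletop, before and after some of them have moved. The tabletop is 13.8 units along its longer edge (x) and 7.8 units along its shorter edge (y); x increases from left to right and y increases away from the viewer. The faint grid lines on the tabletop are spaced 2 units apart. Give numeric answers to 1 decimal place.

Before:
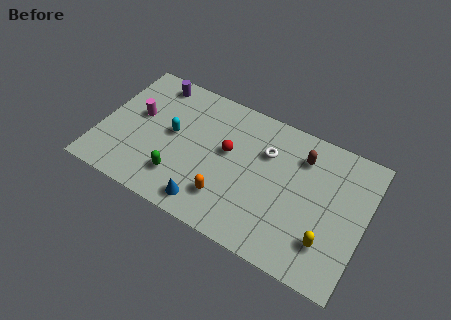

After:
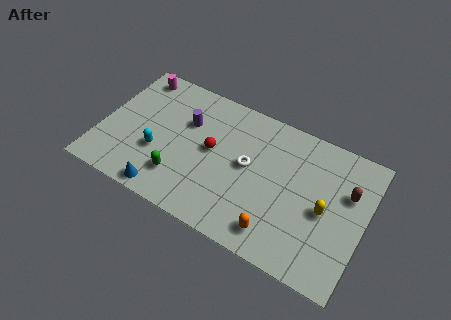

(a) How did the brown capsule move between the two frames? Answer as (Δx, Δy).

(2.5, -0.9)

The brown capsule was at about (10.3, 6.0) and moved to about (12.8, 5.1).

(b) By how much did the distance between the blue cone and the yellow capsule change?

+2.3

The distance was about 6.2 in the first image and 8.5 in the second, so they moved 2.3 units further apart.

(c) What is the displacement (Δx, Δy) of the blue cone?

(-2.2, -0.3)

The blue cone started near (6.0, 1.1) and ended near (3.8, 0.8).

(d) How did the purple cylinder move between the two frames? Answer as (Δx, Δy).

(2.0, -1.6)

From the two frames, the purple cylinder sits at roughly (2.3, 6.8) before and (4.3, 5.2) after.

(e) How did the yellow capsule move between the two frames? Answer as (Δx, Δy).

(-0.3, 1.6)

The yellow capsule was at about (12.1, 2.0) and moved to about (11.8, 3.6).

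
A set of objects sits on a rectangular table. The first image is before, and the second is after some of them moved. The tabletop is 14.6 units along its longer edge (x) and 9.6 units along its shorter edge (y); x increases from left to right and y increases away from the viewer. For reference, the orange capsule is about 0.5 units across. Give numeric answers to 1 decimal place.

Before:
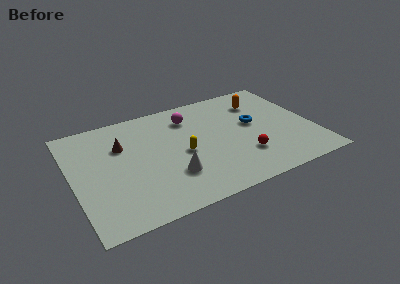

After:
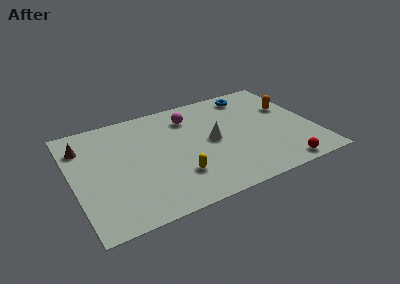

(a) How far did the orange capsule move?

2.0

From (11.8, 7.3) to (13.4, 6.1), the orange capsule covered √(1.6² + 1.2²) ≈ 2.0 units.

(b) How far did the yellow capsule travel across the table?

1.9

The yellow capsule was near (6.6, 4.4) before and (6.0, 2.6) after, so it travelled √(0.6² + 1.8²) ≈ 1.9 units.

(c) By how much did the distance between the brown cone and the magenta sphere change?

+2.2

Before: roughly 4.4 units apart; after: 6.6. That's 2.2 units further apart.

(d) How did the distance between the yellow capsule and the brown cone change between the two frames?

+2.9

They were about 4.1 units apart before and 7.0 after — 2.9 units further apart.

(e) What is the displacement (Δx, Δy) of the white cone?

(2.7, 2.0)

The white cone was at about (5.7, 2.8) and moved to about (8.4, 4.8).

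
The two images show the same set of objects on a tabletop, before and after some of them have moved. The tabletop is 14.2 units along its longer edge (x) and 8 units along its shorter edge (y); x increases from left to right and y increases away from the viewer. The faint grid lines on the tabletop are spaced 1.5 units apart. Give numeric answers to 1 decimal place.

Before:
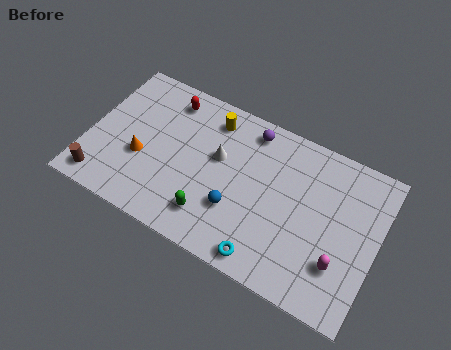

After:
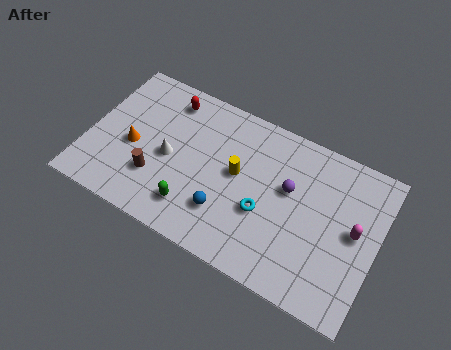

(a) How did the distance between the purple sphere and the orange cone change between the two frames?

+1.5

The distance was about 6.2 in the first image and 7.7 in the second, so they moved 1.5 units further apart.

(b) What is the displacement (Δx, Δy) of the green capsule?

(-0.9, 0.0)

From the two frames, the green capsule sits at roughly (6.4, 1.7) before and (5.5, 1.7) after.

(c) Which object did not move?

the red capsule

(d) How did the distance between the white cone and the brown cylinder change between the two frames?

-5.1

They were about 6.5 units apart before and 1.4 after — 5.1 units closer together.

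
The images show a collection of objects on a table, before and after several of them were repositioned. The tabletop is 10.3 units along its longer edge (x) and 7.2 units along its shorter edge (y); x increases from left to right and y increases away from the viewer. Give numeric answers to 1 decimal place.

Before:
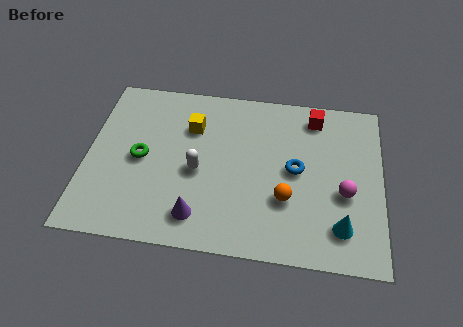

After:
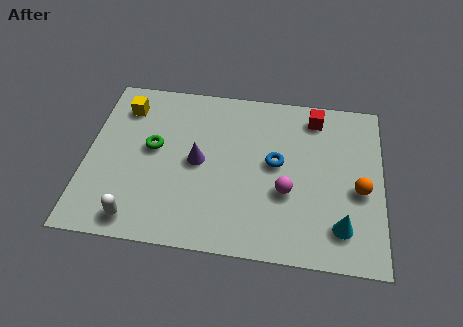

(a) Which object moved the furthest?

the white capsule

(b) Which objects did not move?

the red cube and the cyan cone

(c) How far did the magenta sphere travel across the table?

2.0

The magenta sphere moved from about (9.0, 2.9) to (7.0, 2.7), a distance of √(2.0² + 0.2²) ≈ 2.0.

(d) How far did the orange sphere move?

2.6

The orange sphere moved from about (7.0, 2.4) to (9.5, 3.1), a distance of √(2.5² + 0.7²) ≈ 2.6.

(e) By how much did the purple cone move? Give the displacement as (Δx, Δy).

(-0.1, 2.3)

From the two frames, the purple cone sits at roughly (4.0, 1.3) before and (3.9, 3.6) after.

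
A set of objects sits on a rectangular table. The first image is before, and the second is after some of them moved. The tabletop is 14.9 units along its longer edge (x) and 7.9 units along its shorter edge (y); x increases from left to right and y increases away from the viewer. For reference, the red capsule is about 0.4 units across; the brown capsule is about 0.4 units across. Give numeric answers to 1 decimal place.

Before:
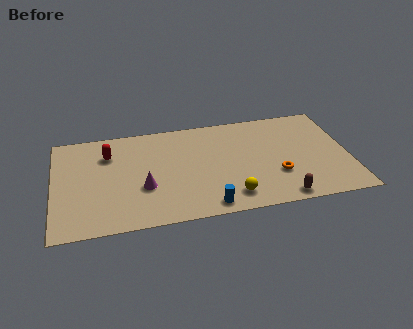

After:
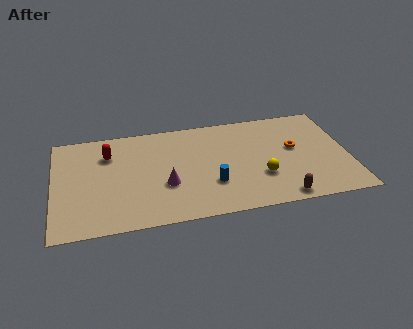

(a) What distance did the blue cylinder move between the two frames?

1.6

The blue cylinder was near (7.6, 0.9) before and (7.9, 2.5) after, so it travelled √(0.3² + 1.6²) ≈ 1.6 units.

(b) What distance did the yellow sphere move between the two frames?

2.0

The yellow sphere was near (8.8, 1.4) before and (10.4, 2.6) after, so it travelled √(1.6² + 1.2²) ≈ 2.0 units.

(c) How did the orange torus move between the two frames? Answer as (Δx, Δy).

(1.0, 1.9)

The orange torus was at about (11.2, 2.6) and moved to about (12.2, 4.5).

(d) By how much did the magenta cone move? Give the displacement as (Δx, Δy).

(1.1, 0.0)

The magenta cone was at about (4.5, 2.9) and moved to about (5.6, 2.9).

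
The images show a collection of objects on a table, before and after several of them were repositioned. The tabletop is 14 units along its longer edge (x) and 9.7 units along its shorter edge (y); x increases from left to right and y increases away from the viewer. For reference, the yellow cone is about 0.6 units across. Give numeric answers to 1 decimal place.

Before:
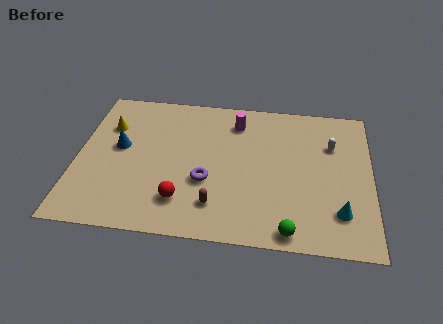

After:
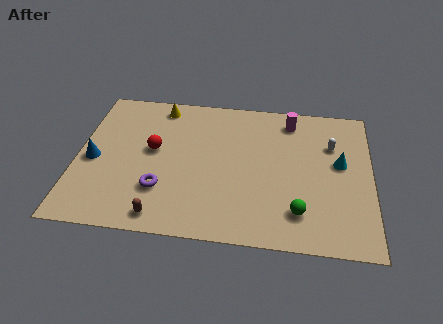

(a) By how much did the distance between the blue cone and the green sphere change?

+0.7

They were about 9.4 units apart before and 10.1 after — 0.7 units further apart.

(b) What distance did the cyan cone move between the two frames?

3.2

The cyan cone moved from about (12.5, 2.3) to (12.5, 5.5), a distance of √(0.0² + 3.2²) ≈ 3.2.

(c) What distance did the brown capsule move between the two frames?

2.7

From (6.7, 2.1) to (4.2, 1.1), the brown capsule covered √(2.5² + 1.0²) ≈ 2.7 units.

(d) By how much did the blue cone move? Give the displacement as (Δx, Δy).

(-1.2, -1.0)

From the two frames, the blue cone sits at roughly (2.0, 5.4) before and (0.8, 4.4) after.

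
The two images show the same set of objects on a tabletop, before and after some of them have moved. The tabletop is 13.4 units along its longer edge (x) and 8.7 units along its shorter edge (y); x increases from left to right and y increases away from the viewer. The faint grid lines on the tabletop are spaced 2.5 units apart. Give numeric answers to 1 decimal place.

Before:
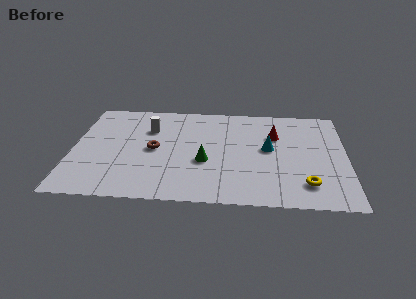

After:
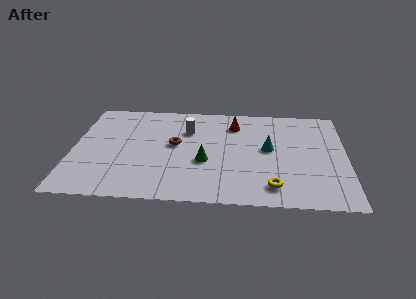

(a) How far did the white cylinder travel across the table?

1.9

The white cylinder moved from about (3.7, 6.1) to (5.6, 6.1), a distance of √(1.9² + 0.0²) ≈ 1.9.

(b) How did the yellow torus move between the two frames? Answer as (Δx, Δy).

(-1.6, -0.3)

From the two frames, the yellow torus sits at roughly (11.4, 1.8) before and (9.8, 1.5) after.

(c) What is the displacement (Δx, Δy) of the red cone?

(-2.0, 0.9)

The red cone was at about (9.9, 5.9) and moved to about (7.9, 6.8).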